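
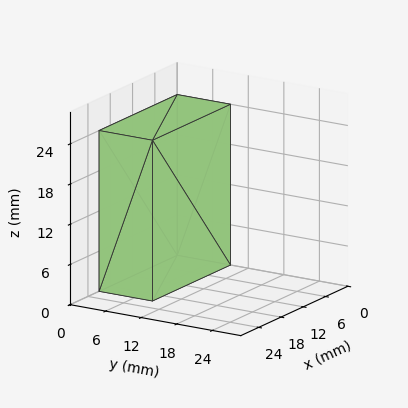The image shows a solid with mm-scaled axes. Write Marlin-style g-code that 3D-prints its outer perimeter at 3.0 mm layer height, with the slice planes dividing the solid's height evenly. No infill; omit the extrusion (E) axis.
Reading the render: the shape is a rectangular box, roughly 21 × 9 mm footprint and 24 mm tall (dimensions read to the nearest mm from the axis ticks). For the g-code, the solid's height is divided into equal slices at the stated Δz and each level perimeter traced with G1 moves after a G0 lift.

; perimeter-only toolpath
G21 ; units = mm
G90 ; absolute positioning
G28 ; home
; layer 1
G0 Z3.0
G0 X0.0 Y0.0
G1 X21.0 Y0.0
G1 X21.0 Y9.0
G1 X0.0 Y9.0
G1 X0.0 Y0.0
; layer 2
G0 Z6.0
G0 X0.0 Y0.0
G1 X21.0 Y0.0
G1 X21.0 Y9.0
G1 X0.0 Y9.0
G1 X0.0 Y0.0
; layer 3
G0 Z9.0
G0 X0.0 Y0.0
G1 X21.0 Y0.0
G1 X21.0 Y9.0
G1 X0.0 Y9.0
G1 X0.0 Y0.0
; layer 4
G0 Z12.0
G0 X0.0 Y0.0
G1 X21.0 Y0.0
G1 X21.0 Y9.0
G1 X0.0 Y9.0
G1 X0.0 Y0.0
; layer 5
G0 Z15.0
G0 X0.0 Y0.0
G1 X21.0 Y0.0
G1 X21.0 Y9.0
G1 X0.0 Y9.0
G1 X0.0 Y0.0
; layer 6
G0 Z18.0
G0 X0.0 Y0.0
G1 X21.0 Y0.0
G1 X21.0 Y9.0
G1 X0.0 Y9.0
G1 X0.0 Y0.0
; layer 7
G0 Z21.0
G0 X0.0 Y0.0
G1 X21.0 Y0.0
G1 X21.0 Y9.0
G1 X0.0 Y9.0
G1 X0.0 Y0.0
; layer 8
G0 Z24.0
G0 X0.0 Y0.0
G1 X21.0 Y0.0
G1 X21.0 Y9.0
G1 X0.0 Y9.0
G1 X0.0 Y0.0
M2 ; end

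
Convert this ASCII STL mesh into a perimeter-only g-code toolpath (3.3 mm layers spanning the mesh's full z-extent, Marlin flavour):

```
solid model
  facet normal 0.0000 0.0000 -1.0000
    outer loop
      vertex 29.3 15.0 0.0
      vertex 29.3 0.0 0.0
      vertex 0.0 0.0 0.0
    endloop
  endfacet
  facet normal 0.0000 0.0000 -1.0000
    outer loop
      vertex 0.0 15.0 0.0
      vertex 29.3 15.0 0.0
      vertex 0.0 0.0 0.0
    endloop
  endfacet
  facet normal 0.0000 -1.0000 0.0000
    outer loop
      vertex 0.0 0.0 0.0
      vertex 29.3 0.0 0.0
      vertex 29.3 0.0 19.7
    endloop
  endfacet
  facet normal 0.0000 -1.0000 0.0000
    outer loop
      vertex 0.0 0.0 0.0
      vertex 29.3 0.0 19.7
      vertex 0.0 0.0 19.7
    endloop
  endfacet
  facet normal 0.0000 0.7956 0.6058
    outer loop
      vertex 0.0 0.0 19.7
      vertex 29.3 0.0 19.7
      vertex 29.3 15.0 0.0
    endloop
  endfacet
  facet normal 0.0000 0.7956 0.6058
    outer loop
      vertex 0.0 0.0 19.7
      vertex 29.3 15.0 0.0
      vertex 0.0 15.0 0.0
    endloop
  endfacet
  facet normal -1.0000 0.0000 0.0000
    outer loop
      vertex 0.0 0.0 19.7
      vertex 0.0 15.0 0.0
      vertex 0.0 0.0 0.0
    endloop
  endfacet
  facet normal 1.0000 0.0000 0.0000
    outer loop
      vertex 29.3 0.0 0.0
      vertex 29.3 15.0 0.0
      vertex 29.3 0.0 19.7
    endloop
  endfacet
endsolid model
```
; perimeter-only toolpath
G21 ; units = mm
G90 ; absolute positioning
G28 ; home
; layer 1
G0 Z3.3
G0 X0.0 Y0.0
G1 X29.3 Y0.0
G1 X29.3 Y12.5
G1 X0.0 Y12.5
G1 X0.0 Y0.0
; layer 2
G0 Z6.6
G0 X0.0 Y0.0
G1 X29.3 Y0.0
G1 X29.3 Y10.0
G1 X0.0 Y10.0
G1 X0.0 Y0.0
; layer 3
G0 Z9.8
G0 X0.0 Y0.0
G1 X29.3 Y0.0
G1 X29.3 Y7.5
G1 X0.0 Y7.5
G1 X0.0 Y0.0
; layer 4
G0 Z13.1
G0 X0.0 Y0.0
G1 X29.3 Y0.0
G1 X29.3 Y5.0
G1 X0.0 Y5.0
G1 X0.0 Y0.0
; layer 5
G0 Z16.4
G0 X0.0 Y0.0
G1 X29.3 Y0.0
G1 X29.3 Y2.5
G1 X0.0 Y2.5
G1 X0.0 Y0.0
M2 ; end

The solid is a wedge (ramp): 29.3 × 15 mm base, rising to 19.7 mm along the y=0 edge and sloping linearly to z=0 at y=15. Slicing at Δz = 3.3 mm — 6 equal slices spanning the solid's height, so layer i sits at z = i·h/6 — gives 5 non-empty perimeters. Each is a 4-segment closed polygon; G0 lifts to the layer z and rapids to the start vertex, then G1 traces the edges. The cross-section shrinks linearly with z (the slice at the apex is degenerate and omitted).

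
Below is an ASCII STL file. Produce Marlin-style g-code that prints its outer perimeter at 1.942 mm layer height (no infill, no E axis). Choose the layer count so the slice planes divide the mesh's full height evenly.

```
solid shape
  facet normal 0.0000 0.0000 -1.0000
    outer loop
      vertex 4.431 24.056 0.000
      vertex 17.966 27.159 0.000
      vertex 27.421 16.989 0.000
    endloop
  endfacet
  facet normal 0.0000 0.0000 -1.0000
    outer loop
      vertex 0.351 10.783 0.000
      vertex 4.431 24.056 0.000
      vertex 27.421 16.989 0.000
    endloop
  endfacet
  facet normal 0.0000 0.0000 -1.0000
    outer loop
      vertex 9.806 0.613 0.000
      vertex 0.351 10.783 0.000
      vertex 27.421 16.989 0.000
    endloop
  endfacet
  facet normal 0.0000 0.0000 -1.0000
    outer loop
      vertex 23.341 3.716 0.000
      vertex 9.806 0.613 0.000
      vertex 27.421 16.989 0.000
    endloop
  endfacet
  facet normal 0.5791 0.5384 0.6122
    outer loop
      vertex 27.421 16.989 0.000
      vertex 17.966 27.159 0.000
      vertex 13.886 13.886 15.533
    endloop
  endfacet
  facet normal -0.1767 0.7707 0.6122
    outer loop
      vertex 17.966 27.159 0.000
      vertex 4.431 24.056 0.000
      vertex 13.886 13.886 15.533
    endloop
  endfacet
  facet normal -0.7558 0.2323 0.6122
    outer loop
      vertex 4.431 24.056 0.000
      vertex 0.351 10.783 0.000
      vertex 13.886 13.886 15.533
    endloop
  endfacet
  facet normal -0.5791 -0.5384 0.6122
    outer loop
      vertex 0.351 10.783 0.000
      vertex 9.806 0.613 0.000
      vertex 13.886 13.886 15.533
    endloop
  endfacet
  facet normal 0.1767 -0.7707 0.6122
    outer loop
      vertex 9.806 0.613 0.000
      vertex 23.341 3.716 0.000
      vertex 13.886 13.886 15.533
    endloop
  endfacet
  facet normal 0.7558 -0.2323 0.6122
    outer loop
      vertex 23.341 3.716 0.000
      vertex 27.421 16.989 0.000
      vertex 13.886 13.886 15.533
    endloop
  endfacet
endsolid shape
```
; perimeter-only toolpath
G21 ; units = mm
G90 ; absolute positioning
G28 ; home
; layer 1
G0 Z1.942
G0 X25.729 Y16.601
G1 X17.456 Y25.500
G1 X5.613 Y22.785
G1 X2.043 Y11.171
G1 X10.316 Y2.272
G1 X22.159 Y4.987
G1 X25.729 Y16.601
; layer 2
G0 Z3.883
G0 X24.037 Y16.213
G1 X16.946 Y23.841
G1 X6.795 Y21.514
G1 X3.735 Y11.559
G1 X10.826 Y3.931
G1 X20.977 Y6.258
G1 X24.037 Y16.213
; layer 3
G0 Z5.825
G0 X22.345 Y15.825
G1 X16.436 Y22.182
G1 X7.977 Y20.242
G1 X5.427 Y11.947
G1 X11.336 Y5.590
G1 X19.795 Y7.530
G1 X22.345 Y15.825
; layer 4
G0 Z7.766
G0 X20.654 Y15.438
G1 X15.926 Y20.523
G1 X9.159 Y18.971
G1 X7.118 Y12.334
G1 X11.846 Y7.249
G1 X18.614 Y8.801
G1 X20.654 Y15.438
; layer 5
G0 Z9.708
G0 X18.962 Y15.050
G1 X15.416 Y18.863
G1 X10.340 Y17.700
G1 X8.810 Y12.722
G1 X12.356 Y8.909
G1 X17.432 Y10.072
G1 X18.962 Y15.050
; layer 6
G0 Z11.650
G0 X17.270 Y14.662
G1 X14.906 Y17.204
G1 X11.522 Y16.428
G1 X10.502 Y13.110
G1 X12.866 Y10.568
G1 X16.250 Y11.344
G1 X17.270 Y14.662
; layer 7
G0 Z13.591
G0 X15.578 Y14.274
G1 X14.396 Y15.545
G1 X12.704 Y15.157
G1 X12.194 Y13.498
G1 X13.376 Y12.227
G1 X15.068 Y12.615
G1 X15.578 Y14.274
M2 ; end

The solid is a regular 6-sided pyramid, base circumscribed radius ≈ 13.9 mm, apex at z ≈ 15.5 mm. Slicing at Δz = 1.942 mm — 8 equal slices spanning the solid's height, so layer i sits at z = i·h/8 — gives 7 non-empty perimeters. Each is a 6-segment closed polygon; G0 lifts to the layer z and rapids to the start vertex, then G1 traces the edges. The cross-section shrinks linearly with z (the slice at the apex is degenerate and omitted).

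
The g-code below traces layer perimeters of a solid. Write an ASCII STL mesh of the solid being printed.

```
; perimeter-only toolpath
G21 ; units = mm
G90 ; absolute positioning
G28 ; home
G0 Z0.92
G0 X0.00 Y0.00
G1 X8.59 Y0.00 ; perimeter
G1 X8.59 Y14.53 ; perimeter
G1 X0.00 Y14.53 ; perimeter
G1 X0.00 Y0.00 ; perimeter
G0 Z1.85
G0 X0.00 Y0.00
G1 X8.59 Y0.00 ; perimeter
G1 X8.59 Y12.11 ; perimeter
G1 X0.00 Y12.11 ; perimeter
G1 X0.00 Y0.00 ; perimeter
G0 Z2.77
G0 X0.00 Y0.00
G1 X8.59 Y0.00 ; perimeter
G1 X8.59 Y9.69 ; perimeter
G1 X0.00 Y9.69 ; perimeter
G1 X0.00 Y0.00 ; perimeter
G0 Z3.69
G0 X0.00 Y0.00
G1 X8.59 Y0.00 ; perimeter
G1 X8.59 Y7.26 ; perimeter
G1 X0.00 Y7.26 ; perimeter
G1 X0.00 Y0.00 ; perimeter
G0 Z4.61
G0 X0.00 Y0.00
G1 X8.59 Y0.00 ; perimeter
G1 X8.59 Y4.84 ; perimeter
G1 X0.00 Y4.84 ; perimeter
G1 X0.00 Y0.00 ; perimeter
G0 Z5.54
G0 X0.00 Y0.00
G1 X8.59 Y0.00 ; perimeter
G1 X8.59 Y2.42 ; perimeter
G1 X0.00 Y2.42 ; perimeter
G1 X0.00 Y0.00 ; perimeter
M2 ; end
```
solid part
  facet normal 0.0000 0.0000 -1.0000
    outer loop
      vertex 8.59 16.95 0.00
      vertex 8.59 0.00 0.00
      vertex 0.00 0.00 0.00
    endloop
  endfacet
  facet normal 0.0000 0.0000 -1.0000
    outer loop
      vertex 0.00 16.95 0.00
      vertex 8.59 16.95 0.00
      vertex 0.00 0.00 0.00
    endloop
  endfacet
  facet normal 0.0000 -1.0000 0.0000
    outer loop
      vertex 0.00 0.00 0.00
      vertex 8.59 0.00 0.00
      vertex 8.59 0.00 6.46
    endloop
  endfacet
  facet normal 0.0000 -1.0000 0.0000
    outer loop
      vertex 0.00 0.00 0.00
      vertex 8.59 0.00 6.46
      vertex 0.00 0.00 6.46
    endloop
  endfacet
  facet normal 0.0000 0.3561 0.9344
    outer loop
      vertex 0.00 0.00 6.46
      vertex 8.59 0.00 6.46
      vertex 8.59 16.95 0.00
    endloop
  endfacet
  facet normal 0.0000 0.3561 0.9344
    outer loop
      vertex 0.00 0.00 6.46
      vertex 8.59 16.95 0.00
      vertex 0.00 16.95 0.00
    endloop
  endfacet
  facet normal -1.0000 0.0000 0.0000
    outer loop
      vertex 0.00 0.00 6.46
      vertex 0.00 16.95 0.00
      vertex 0.00 0.00 0.00
    endloop
  endfacet
  facet normal 1.0000 0.0000 0.0000
    outer loop
      vertex 8.59 0.00 0.00
      vertex 8.59 16.95 0.00
      vertex 8.59 0.00 6.46
    endloop
  endfacet
endsolid part

The G0 Z moves step by Δz≈0.92 mm. The G1 loops shrink linearly with z, so the solid tapers from its base footprint up to z≈6.46. Closing with a flat bottom cap and the tapered top and triangulating gives 8 facets — a wedge (ramp): 8.59 × 16.9 mm base, rising to 6.46 mm along the y=0 edge and sloping linearly to z=0 at y=16.9.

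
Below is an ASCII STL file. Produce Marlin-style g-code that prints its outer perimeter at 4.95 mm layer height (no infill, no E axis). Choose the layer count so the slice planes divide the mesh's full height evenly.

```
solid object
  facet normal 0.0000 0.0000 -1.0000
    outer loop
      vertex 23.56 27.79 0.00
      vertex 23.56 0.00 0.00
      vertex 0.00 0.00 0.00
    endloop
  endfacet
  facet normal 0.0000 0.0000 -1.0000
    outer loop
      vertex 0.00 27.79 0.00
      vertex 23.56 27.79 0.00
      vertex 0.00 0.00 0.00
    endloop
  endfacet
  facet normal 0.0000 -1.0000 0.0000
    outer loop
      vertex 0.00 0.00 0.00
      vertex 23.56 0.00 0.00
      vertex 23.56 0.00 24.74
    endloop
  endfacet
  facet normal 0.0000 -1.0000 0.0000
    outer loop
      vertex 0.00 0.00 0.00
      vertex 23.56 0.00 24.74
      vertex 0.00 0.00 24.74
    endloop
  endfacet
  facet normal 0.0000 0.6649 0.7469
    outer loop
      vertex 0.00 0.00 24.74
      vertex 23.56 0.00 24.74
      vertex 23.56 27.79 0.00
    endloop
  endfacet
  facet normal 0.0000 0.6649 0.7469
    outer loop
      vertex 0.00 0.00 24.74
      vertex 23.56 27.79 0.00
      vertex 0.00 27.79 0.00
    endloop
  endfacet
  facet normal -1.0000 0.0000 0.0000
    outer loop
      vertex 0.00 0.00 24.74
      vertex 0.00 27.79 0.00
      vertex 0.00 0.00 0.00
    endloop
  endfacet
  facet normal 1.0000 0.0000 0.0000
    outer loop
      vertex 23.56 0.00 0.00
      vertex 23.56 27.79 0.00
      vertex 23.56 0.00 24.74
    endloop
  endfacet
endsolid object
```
; perimeter-only toolpath
G21 ; units = mm
G90 ; absolute positioning
G28 ; home
; layer 1
G0 Z4.95
G0 X0.00 Y0.00
G1 X23.56 Y0.00
G1 X23.56 Y22.23
G1 X0.00 Y22.23
G1 X0.00 Y0.00
; layer 2
G0 Z9.90
G0 X0.00 Y0.00
G1 X23.56 Y0.00
G1 X23.56 Y16.67
G1 X0.00 Y16.67
G1 X0.00 Y0.00
; layer 3
G0 Z14.84
G0 X0.00 Y0.00
G1 X23.56 Y0.00
G1 X23.56 Y11.12
G1 X0.00 Y11.12
G1 X0.00 Y0.00
; layer 4
G0 Z19.79
G0 X0.00 Y0.00
G1 X23.56 Y0.00
G1 X23.56 Y5.56
G1 X0.00 Y5.56
G1 X0.00 Y0.00
M2 ; end

The solid is a wedge (ramp): 23.6 × 27.8 mm base, rising to 24.7 mm along the y=0 edge and sloping linearly to z=0 at y=27.8. Slicing at Δz = 4.95 mm — 5 equal slices spanning the solid's height, so layer i sits at z = i·h/5 — gives 4 non-empty perimeters. Each is a 4-segment closed polygon; G0 lifts to the layer z and rapids to the start vertex, then G1 traces the edges. The cross-section shrinks linearly with z (the slice at the apex is degenerate and omitted).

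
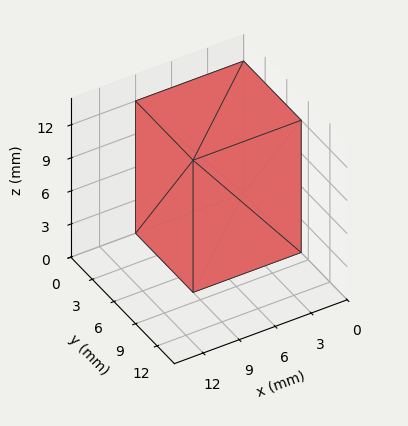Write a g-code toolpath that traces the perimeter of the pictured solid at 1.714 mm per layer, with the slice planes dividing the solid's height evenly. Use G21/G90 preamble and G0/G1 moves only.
Reading the render: the shape is a rectangular box, roughly 9 × 8 mm footprint and 12 mm tall (dimensions read to the nearest mm from the axis ticks). For the g-code, the solid's height is divided into equal slices at the stated Δz and each level perimeter traced with G1 moves after a G0 lift.

; perimeter-only toolpath
G21 ; units = mm
G90 ; absolute positioning
G28 ; home
; layer 1
G0 Z1.714
G0 X0.000 Y0.000
G1 X9.000 Y0.000
G1 X9.000 Y8.000
G1 X0.000 Y8.000
G1 X0.000 Y0.000
; layer 2
G0 Z3.429
G0 X0.000 Y0.000
G1 X9.000 Y0.000
G1 X9.000 Y8.000
G1 X0.000 Y8.000
G1 X0.000 Y0.000
; layer 3
G0 Z5.143
G0 X0.000 Y0.000
G1 X9.000 Y0.000
G1 X9.000 Y8.000
G1 X0.000 Y8.000
G1 X0.000 Y0.000
; layer 4
G0 Z6.857
G0 X0.000 Y0.000
G1 X9.000 Y0.000
G1 X9.000 Y8.000
G1 X0.000 Y8.000
G1 X0.000 Y0.000
; layer 5
G0 Z8.571
G0 X0.000 Y0.000
G1 X9.000 Y0.000
G1 X9.000 Y8.000
G1 X0.000 Y8.000
G1 X0.000 Y0.000
; layer 6
G0 Z10.286
G0 X0.000 Y0.000
G1 X9.000 Y0.000
G1 X9.000 Y8.000
G1 X0.000 Y8.000
G1 X0.000 Y0.000
; layer 7
G0 Z12.000
G0 X0.000 Y0.000
G1 X9.000 Y0.000
G1 X9.000 Y8.000
G1 X0.000 Y8.000
G1 X0.000 Y0.000
M2 ; end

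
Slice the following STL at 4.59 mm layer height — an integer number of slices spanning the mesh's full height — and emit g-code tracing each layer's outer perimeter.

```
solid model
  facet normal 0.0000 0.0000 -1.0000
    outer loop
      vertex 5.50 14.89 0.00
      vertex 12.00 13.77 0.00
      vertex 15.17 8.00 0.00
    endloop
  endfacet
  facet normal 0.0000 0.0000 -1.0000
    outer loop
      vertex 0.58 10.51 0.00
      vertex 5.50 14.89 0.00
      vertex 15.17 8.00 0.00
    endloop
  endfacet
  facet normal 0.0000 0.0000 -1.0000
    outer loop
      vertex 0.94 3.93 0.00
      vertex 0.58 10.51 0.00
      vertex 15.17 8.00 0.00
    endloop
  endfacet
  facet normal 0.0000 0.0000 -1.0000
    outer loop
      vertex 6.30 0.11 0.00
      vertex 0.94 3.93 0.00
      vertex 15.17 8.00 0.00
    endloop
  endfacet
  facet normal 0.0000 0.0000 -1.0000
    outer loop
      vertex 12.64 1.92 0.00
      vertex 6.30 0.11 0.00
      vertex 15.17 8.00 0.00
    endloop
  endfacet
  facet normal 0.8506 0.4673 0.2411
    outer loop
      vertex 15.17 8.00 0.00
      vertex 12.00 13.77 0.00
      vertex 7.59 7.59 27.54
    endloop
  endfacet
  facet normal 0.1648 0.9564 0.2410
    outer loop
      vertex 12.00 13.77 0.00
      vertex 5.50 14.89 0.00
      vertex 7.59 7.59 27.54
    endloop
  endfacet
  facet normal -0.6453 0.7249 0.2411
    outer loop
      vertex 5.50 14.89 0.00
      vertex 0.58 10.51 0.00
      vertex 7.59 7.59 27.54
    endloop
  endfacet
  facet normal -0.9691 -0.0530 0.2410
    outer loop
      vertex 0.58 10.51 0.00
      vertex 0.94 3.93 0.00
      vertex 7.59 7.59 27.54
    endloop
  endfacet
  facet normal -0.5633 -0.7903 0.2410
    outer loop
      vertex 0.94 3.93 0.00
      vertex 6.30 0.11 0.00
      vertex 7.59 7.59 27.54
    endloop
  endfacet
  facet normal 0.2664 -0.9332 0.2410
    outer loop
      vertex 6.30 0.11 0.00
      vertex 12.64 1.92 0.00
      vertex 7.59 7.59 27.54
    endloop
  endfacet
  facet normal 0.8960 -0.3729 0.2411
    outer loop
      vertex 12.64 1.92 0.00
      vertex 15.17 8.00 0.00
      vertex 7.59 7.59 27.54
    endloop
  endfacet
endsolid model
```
; perimeter-only toolpath
G21 ; units = mm
G90 ; absolute positioning
G28 ; home
; layer 1
G0 Z4.59
G0 X13.91 Y7.93
G1 X11.27 Y12.74
G1 X5.85 Y13.67
G1 X1.75 Y10.02
G1 X2.05 Y4.54
G1 X6.51 Y1.36
G1 X11.80 Y2.86
G1 X13.91 Y7.93
; layer 2
G0 Z9.18
G0 X12.64 Y7.86
G1 X10.53 Y11.71
G1 X6.20 Y12.46
G1 X2.92 Y9.54
G1 X3.16 Y5.15
G1 X6.73 Y2.60
G1 X10.96 Y3.81
G1 X12.64 Y7.86
; layer 3
G0 Z13.77
G0 X11.38 Y7.79
G1 X9.79 Y10.68
G1 X6.54 Y11.24
G1 X4.08 Y9.05
G1 X4.26 Y5.76
G1 X6.95 Y3.85
G1 X10.12 Y4.75
G1 X11.38 Y7.79
; layer 4
G0 Z18.36
G0 X10.12 Y7.73
G1 X9.06 Y9.65
G1 X6.89 Y10.02
G1 X5.25 Y8.56
G1 X5.37 Y6.37
G1 X7.16 Y5.10
G1 X9.27 Y5.70
G1 X10.12 Y7.73
; layer 5
G0 Z22.95
G0 X8.85 Y7.66
G1 X8.32 Y8.62
G1 X7.24 Y8.81
G1 X6.42 Y8.08
G1 X6.48 Y6.98
G1 X7.38 Y6.34
G1 X8.43 Y6.65
G1 X8.85 Y7.66
M2 ; end

The solid is a regular 7-sided pyramid, base circumscribed radius ≈ 7.59 mm, apex at z ≈ 27.5 mm. Slicing at Δz = 4.59 mm — 6 equal slices spanning the solid's height, so layer i sits at z = i·h/6 — gives 5 non-empty perimeters. Each is a 7-segment closed polygon; G0 lifts to the layer z and rapids to the start vertex, then G1 traces the edges. The cross-section shrinks linearly with z (the slice at the apex is degenerate and omitted).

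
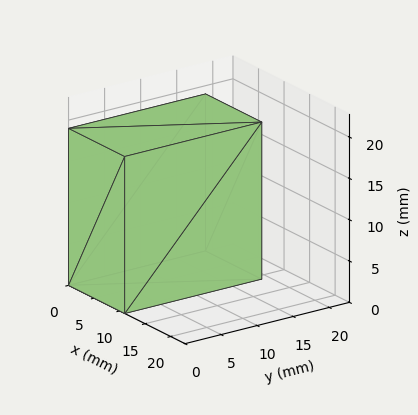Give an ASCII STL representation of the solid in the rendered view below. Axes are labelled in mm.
Reading the render: the shape is a rectangular box, roughly 11 × 19 mm footprint and 19 mm tall (dimensions read to the nearest mm from the axis ticks). For the STL, each face is triangulated and given an outward normal.

solid part
  facet normal 0.0000 0.0000 -1.0000
    outer loop
      vertex 11.000 19.000 0.000
      vertex 11.000 0.000 0.000
      vertex 0.000 0.000 0.000
    endloop
  endfacet
  facet normal 0.0000 0.0000 -1.0000
    outer loop
      vertex 0.000 19.000 0.000
      vertex 11.000 19.000 0.000
      vertex 0.000 0.000 0.000
    endloop
  endfacet
  facet normal 0.0000 0.0000 1.0000
    outer loop
      vertex 0.000 0.000 19.000
      vertex 11.000 0.000 19.000
      vertex 11.000 19.000 19.000
    endloop
  endfacet
  facet normal 0.0000 0.0000 1.0000
    outer loop
      vertex 0.000 0.000 19.000
      vertex 11.000 19.000 19.000
      vertex 0.000 19.000 19.000
    endloop
  endfacet
  facet normal 0.0000 -1.0000 0.0000
    outer loop
      vertex 0.000 0.000 0.000
      vertex 11.000 0.000 0.000
      vertex 11.000 0.000 19.000
    endloop
  endfacet
  facet normal 0.0000 -1.0000 0.0000
    outer loop
      vertex 0.000 0.000 0.000
      vertex 11.000 0.000 19.000
      vertex 0.000 0.000 19.000
    endloop
  endfacet
  facet normal 0.0000 1.0000 0.0000
    outer loop
      vertex 11.000 19.000 19.000
      vertex 11.000 19.000 0.000
      vertex 0.000 19.000 0.000
    endloop
  endfacet
  facet normal 0.0000 1.0000 0.0000
    outer loop
      vertex 0.000 19.000 19.000
      vertex 11.000 19.000 19.000
      vertex 0.000 19.000 0.000
    endloop
  endfacet
  facet normal -1.0000 0.0000 0.0000
    outer loop
      vertex 0.000 19.000 19.000
      vertex 0.000 19.000 0.000
      vertex 0.000 0.000 0.000
    endloop
  endfacet
  facet normal -1.0000 0.0000 0.0000
    outer loop
      vertex 0.000 0.000 19.000
      vertex 0.000 19.000 19.000
      vertex 0.000 0.000 0.000
    endloop
  endfacet
  facet normal 1.0000 0.0000 0.0000
    outer loop
      vertex 11.000 0.000 0.000
      vertex 11.000 19.000 0.000
      vertex 11.000 19.000 19.000
    endloop
  endfacet
  facet normal 1.0000 0.0000 0.0000
    outer loop
      vertex 11.000 0.000 0.000
      vertex 11.000 19.000 19.000
      vertex 11.000 0.000 19.000
    endloop
  endfacet
endsolid part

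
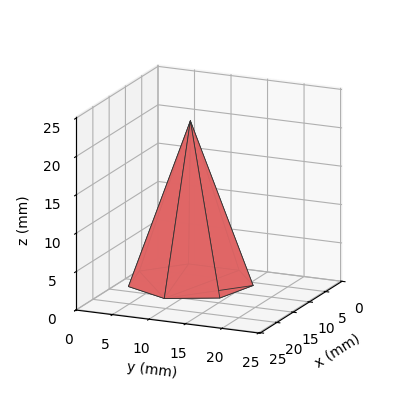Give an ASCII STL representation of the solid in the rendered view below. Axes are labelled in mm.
Reading the render: the shape is a regular 7-sided pyramid, base circumscribed radius ≈ 8 mm, apex at z ≈ 21 mm (dimensions read to the nearest mm from the axis ticks). For the STL, each face is triangulated and given an outward normal.

solid part
  facet normal 0.0000 0.0000 -1.0000
    outer loop
      vertex 6.220 15.799 0.000
      vertex 12.988 14.255 0.000
      vertex 16.000 8.000 0.000
    endloop
  endfacet
  facet normal 0.0000 0.0000 -1.0000
    outer loop
      vertex 0.792 11.471 0.000
      vertex 6.220 15.799 0.000
      vertex 16.000 8.000 0.000
    endloop
  endfacet
  facet normal 0.0000 0.0000 -1.0000
    outer loop
      vertex 0.792 4.529 0.000
      vertex 0.792 11.471 0.000
      vertex 16.000 8.000 0.000
    endloop
  endfacet
  facet normal 0.0000 0.0000 -1.0000
    outer loop
      vertex 6.220 0.201 0.000
      vertex 0.792 4.529 0.000
      vertex 16.000 8.000 0.000
    endloop
  endfacet
  facet normal 0.0000 0.0000 -1.0000
    outer loop
      vertex 12.988 1.745 0.000
      vertex 6.220 0.201 0.000
      vertex 16.000 8.000 0.000
    endloop
  endfacet
  facet normal 0.8522 0.4104 0.3246
    outer loop
      vertex 16.000 8.000 0.000
      vertex 12.988 14.255 0.000
      vertex 8.000 8.000 21.000
    endloop
  endfacet
  facet normal 0.2104 0.9221 0.3246
    outer loop
      vertex 12.988 14.255 0.000
      vertex 6.220 15.799 0.000
      vertex 8.000 8.000 21.000
    endloop
  endfacet
  facet normal -0.5897 0.7395 0.3246
    outer loop
      vertex 6.220 15.799 0.000
      vertex 0.792 11.471 0.000
      vertex 8.000 8.000 21.000
    endloop
  endfacet
  facet normal -0.9458 0.0000 0.3246
    outer loop
      vertex 0.792 11.471 0.000
      vertex 0.792 4.529 0.000
      vertex 8.000 8.000 21.000
    endloop
  endfacet
  facet normal -0.5897 -0.7395 0.3246
    outer loop
      vertex 0.792 4.529 0.000
      vertex 6.220 0.201 0.000
      vertex 8.000 8.000 21.000
    endloop
  endfacet
  facet normal 0.2104 -0.9221 0.3246
    outer loop
      vertex 6.220 0.201 0.000
      vertex 12.988 1.745 0.000
      vertex 8.000 8.000 21.000
    endloop
  endfacet
  facet normal 0.8522 -0.4104 0.3246
    outer loop
      vertex 12.988 1.745 0.000
      vertex 16.000 8.000 0.000
      vertex 8.000 8.000 21.000
    endloop
  endfacet
endsolid part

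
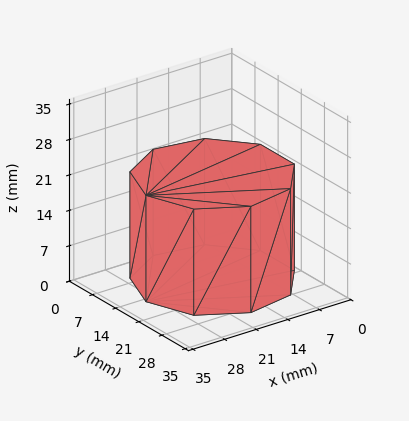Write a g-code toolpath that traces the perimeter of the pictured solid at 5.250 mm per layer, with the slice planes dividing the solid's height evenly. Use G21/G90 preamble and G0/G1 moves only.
Reading the render: the shape is a regular 9-sided prism (a cylinder approximated with 9 flat sides), circumscribed radius ≈ 15 mm, height ≈ 21 mm (dimensions read to the nearest mm from the axis ticks). For the g-code, the solid's height is divided into equal slices at the stated Δz and each level perimeter traced with G1 moves after a G0 lift.

; perimeter-only toolpath
G21 ; units = mm
G90 ; absolute positioning
G28 ; home
; layer 1
G0 Z5.250
G0 X30.000 Y15.000
G1 X26.491 Y24.642
G1 X17.605 Y29.772
G1 X7.500 Y27.990
G1 X0.905 Y20.130
G1 X0.905 Y9.870
G1 X7.500 Y2.010
G1 X17.605 Y0.228
G1 X26.491 Y5.358
G1 X30.000 Y15.000
; layer 2
G0 Z10.500
G0 X30.000 Y15.000
G1 X26.491 Y24.642
G1 X17.605 Y29.772
G1 X7.500 Y27.990
G1 X0.905 Y20.130
G1 X0.905 Y9.870
G1 X7.500 Y2.010
G1 X17.605 Y0.228
G1 X26.491 Y5.358
G1 X30.000 Y15.000
; layer 3
G0 Z15.750
G0 X30.000 Y15.000
G1 X26.491 Y24.642
G1 X17.605 Y29.772
G1 X7.500 Y27.990
G1 X0.905 Y20.130
G1 X0.905 Y9.870
G1 X7.500 Y2.010
G1 X17.605 Y0.228
G1 X26.491 Y5.358
G1 X30.000 Y15.000
; layer 4
G0 Z21.000
G0 X30.000 Y15.000
G1 X26.491 Y24.642
G1 X17.605 Y29.772
G1 X7.500 Y27.990
G1 X0.905 Y20.130
G1 X0.905 Y9.870
G1 X7.500 Y2.010
G1 X17.605 Y0.228
G1 X26.491 Y5.358
G1 X30.000 Y15.000
M2 ; end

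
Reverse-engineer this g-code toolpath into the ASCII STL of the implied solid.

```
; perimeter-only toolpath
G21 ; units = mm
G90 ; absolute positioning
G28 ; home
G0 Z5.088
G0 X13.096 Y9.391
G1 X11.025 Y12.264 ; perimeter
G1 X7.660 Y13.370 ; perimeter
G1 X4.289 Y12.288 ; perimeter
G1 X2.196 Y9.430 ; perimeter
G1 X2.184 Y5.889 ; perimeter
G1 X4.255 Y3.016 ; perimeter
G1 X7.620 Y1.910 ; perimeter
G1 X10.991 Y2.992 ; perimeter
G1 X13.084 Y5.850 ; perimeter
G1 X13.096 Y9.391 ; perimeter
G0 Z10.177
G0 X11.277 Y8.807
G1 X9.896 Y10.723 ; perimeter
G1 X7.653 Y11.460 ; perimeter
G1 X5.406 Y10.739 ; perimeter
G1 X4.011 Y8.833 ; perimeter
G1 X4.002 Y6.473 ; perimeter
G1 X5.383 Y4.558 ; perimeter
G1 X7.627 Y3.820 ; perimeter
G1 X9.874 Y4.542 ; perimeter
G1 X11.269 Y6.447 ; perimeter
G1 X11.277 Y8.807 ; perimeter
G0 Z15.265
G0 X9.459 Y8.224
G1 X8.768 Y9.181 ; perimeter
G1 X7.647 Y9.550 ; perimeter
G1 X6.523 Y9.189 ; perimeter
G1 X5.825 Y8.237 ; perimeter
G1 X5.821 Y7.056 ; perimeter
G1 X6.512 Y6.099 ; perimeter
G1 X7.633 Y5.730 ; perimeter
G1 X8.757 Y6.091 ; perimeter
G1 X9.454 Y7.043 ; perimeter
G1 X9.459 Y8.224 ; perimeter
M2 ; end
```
solid part
  facet normal 0.0000 0.0000 -1.0000
    outer loop
      vertex 7.667 15.280 0.000
      vertex 12.153 13.805 0.000
      vertex 14.915 9.975 0.000
    endloop
  endfacet
  facet normal 0.0000 0.0000 -1.0000
    outer loop
      vertex 3.172 13.837 0.000
      vertex 7.667 15.280 0.000
      vertex 14.915 9.975 0.000
    endloop
  endfacet
  facet normal 0.0000 0.0000 -1.0000
    outer loop
      vertex 0.382 10.027 0.000
      vertex 3.172 13.837 0.000
      vertex 14.915 9.975 0.000
    endloop
  endfacet
  facet normal 0.0000 0.0000 -1.0000
    outer loop
      vertex 0.365 5.305 0.000
      vertex 0.382 10.027 0.000
      vertex 14.915 9.975 0.000
    endloop
  endfacet
  facet normal 0.0000 0.0000 -1.0000
    outer loop
      vertex 3.127 1.475 0.000
      vertex 0.365 5.305 0.000
      vertex 14.915 9.975 0.000
    endloop
  endfacet
  facet normal 0.0000 0.0000 -1.0000
    outer loop
      vertex 7.613 0.000 0.000
      vertex 3.127 1.475 0.000
      vertex 14.915 9.975 0.000
    endloop
  endfacet
  facet normal 0.0000 0.0000 -1.0000
    outer loop
      vertex 12.108 1.443 0.000
      vertex 7.613 0.000 0.000
      vertex 14.915 9.975 0.000
    endloop
  endfacet
  facet normal 0.0000 0.0000 -1.0000
    outer loop
      vertex 14.898 5.253 0.000
      vertex 12.108 1.443 0.000
      vertex 14.915 9.975 0.000
    endloop
  endfacet
  facet normal 0.7639 0.5509 0.3362
    outer loop
      vertex 14.915 9.975 0.000
      vertex 12.153 13.805 0.000
      vertex 7.640 7.640 20.353
    endloop
  endfacet
  facet normal 0.2942 0.8947 0.3362
    outer loop
      vertex 12.153 13.805 0.000
      vertex 7.667 15.280 0.000
      vertex 7.640 7.640 20.353
    endloop
  endfacet
  facet normal -0.2879 0.8967 0.3362
    outer loop
      vertex 7.667 15.280 0.000
      vertex 3.172 13.837 0.000
      vertex 7.640 7.640 20.353
    endloop
  endfacet
  facet normal -0.7598 0.5564 0.3362
    outer loop
      vertex 3.172 13.837 0.000
      vertex 0.382 10.027 0.000
      vertex 7.640 7.640 20.353
    endloop
  endfacet
  facet normal -0.9418 0.0034 0.3362
    outer loop
      vertex 0.382 10.027 0.000
      vertex 0.365 5.305 0.000
      vertex 7.640 7.640 20.353
    endloop
  endfacet
  facet normal -0.7639 -0.5509 0.3362
    outer loop
      vertex 0.365 5.305 0.000
      vertex 3.127 1.475 0.000
      vertex 7.640 7.640 20.353
    endloop
  endfacet
  facet normal -0.2942 -0.8947 0.3362
    outer loop
      vertex 3.127 1.475 0.000
      vertex 7.613 0.000 0.000
      vertex 7.640 7.640 20.353
    endloop
  endfacet
  facet normal 0.2879 -0.8967 0.3362
    outer loop
      vertex 7.613 0.000 0.000
      vertex 12.108 1.443 0.000
      vertex 7.640 7.640 20.353
    endloop
  endfacet
  facet normal 0.7598 -0.5564 0.3362
    outer loop
      vertex 12.108 1.443 0.000
      vertex 14.898 5.253 0.000
      vertex 7.640 7.640 20.353
    endloop
  endfacet
  facet normal 0.9418 -0.0034 0.3362
    outer loop
      vertex 14.898 5.253 0.000
      vertex 14.915 9.975 0.000
      vertex 7.640 7.640 20.353
    endloop
  endfacet
endsolid part

The G0 Z moves step by Δz≈5.088 mm. The G1 loops shrink linearly with z, so the solid tapers from its base footprint up to z≈20.4. Closing with a flat bottom cap and the tapered top and triangulating gives 18 facets — a regular 10-sided pyramid, base circumscribed radius ≈ 7.64 mm, apex at z ≈ 20.4 mm.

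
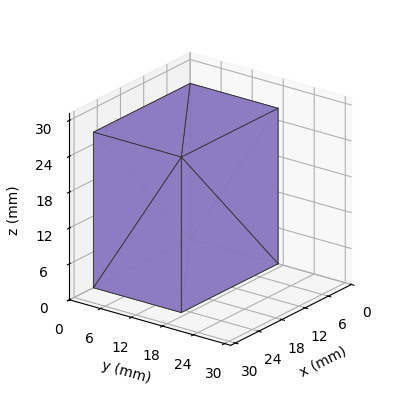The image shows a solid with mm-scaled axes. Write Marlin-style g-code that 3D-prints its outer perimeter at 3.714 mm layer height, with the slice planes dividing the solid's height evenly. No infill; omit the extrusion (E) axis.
Reading the render: the shape is a rectangular box, roughly 25 × 17 mm footprint and 26 mm tall (dimensions read to the nearest mm from the axis ticks). For the g-code, the solid's height is divided into equal slices at the stated Δz and each level perimeter traced with G1 moves after a G0 lift.

; perimeter-only toolpath
G21 ; units = mm
G90 ; absolute positioning
G28 ; home
; layer 1
G0 Z3.714
G0 X0.000 Y0.000
G1 X25.000 Y0.000
G1 X25.000 Y17.000
G1 X0.000 Y17.000
G1 X0.000 Y0.000
; layer 2
G0 Z7.429
G0 X0.000 Y0.000
G1 X25.000 Y0.000
G1 X25.000 Y17.000
G1 X0.000 Y17.000
G1 X0.000 Y0.000
; layer 3
G0 Z11.143
G0 X0.000 Y0.000
G1 X25.000 Y0.000
G1 X25.000 Y17.000
G1 X0.000 Y17.000
G1 X0.000 Y0.000
; layer 4
G0 Z14.857
G0 X0.000 Y0.000
G1 X25.000 Y0.000
G1 X25.000 Y17.000
G1 X0.000 Y17.000
G1 X0.000 Y0.000
; layer 5
G0 Z18.571
G0 X0.000 Y0.000
G1 X25.000 Y0.000
G1 X25.000 Y17.000
G1 X0.000 Y17.000
G1 X0.000 Y0.000
; layer 6
G0 Z22.286
G0 X0.000 Y0.000
G1 X25.000 Y0.000
G1 X25.000 Y17.000
G1 X0.000 Y17.000
G1 X0.000 Y0.000
; layer 7
G0 Z26.000
G0 X0.000 Y0.000
G1 X25.000 Y0.000
G1 X25.000 Y17.000
G1 X0.000 Y17.000
G1 X0.000 Y0.000
M2 ; end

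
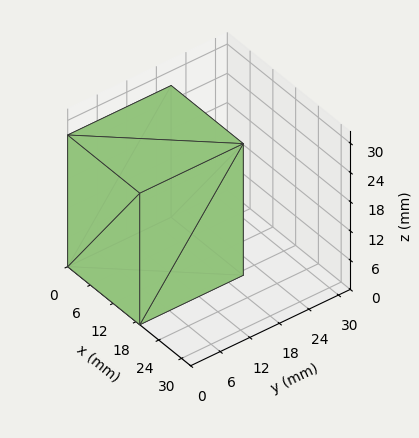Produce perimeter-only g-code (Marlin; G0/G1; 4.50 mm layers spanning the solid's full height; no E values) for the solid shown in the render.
Reading the render: the shape is a rectangular box, roughly 19 × 21 mm footprint and 27 mm tall (dimensions read to the nearest mm from the axis ticks). For the g-code, the solid's height is divided into equal slices at the stated Δz and each level perimeter traced with G1 moves after a G0 lift.

; perimeter-only toolpath
G21 ; units = mm
G90 ; absolute positioning
G28 ; home
; layer 1
G0 Z4.50
G0 X0.00 Y0.00
G1 X19.00 Y0.00
G1 X19.00 Y21.00
G1 X0.00 Y21.00
G1 X0.00 Y0.00
; layer 2
G0 Z9.00
G0 X0.00 Y0.00
G1 X19.00 Y0.00
G1 X19.00 Y21.00
G1 X0.00 Y21.00
G1 X0.00 Y0.00
; layer 3
G0 Z13.50
G0 X0.00 Y0.00
G1 X19.00 Y0.00
G1 X19.00 Y21.00
G1 X0.00 Y21.00
G1 X0.00 Y0.00
; layer 4
G0 Z18.00
G0 X0.00 Y0.00
G1 X19.00 Y0.00
G1 X19.00 Y21.00
G1 X0.00 Y21.00
G1 X0.00 Y0.00
; layer 5
G0 Z22.50
G0 X0.00 Y0.00
G1 X19.00 Y0.00
G1 X19.00 Y21.00
G1 X0.00 Y21.00
G1 X0.00 Y0.00
; layer 6
G0 Z27.00
G0 X0.00 Y0.00
G1 X19.00 Y0.00
G1 X19.00 Y21.00
G1 X0.00 Y21.00
G1 X0.00 Y0.00
M2 ; end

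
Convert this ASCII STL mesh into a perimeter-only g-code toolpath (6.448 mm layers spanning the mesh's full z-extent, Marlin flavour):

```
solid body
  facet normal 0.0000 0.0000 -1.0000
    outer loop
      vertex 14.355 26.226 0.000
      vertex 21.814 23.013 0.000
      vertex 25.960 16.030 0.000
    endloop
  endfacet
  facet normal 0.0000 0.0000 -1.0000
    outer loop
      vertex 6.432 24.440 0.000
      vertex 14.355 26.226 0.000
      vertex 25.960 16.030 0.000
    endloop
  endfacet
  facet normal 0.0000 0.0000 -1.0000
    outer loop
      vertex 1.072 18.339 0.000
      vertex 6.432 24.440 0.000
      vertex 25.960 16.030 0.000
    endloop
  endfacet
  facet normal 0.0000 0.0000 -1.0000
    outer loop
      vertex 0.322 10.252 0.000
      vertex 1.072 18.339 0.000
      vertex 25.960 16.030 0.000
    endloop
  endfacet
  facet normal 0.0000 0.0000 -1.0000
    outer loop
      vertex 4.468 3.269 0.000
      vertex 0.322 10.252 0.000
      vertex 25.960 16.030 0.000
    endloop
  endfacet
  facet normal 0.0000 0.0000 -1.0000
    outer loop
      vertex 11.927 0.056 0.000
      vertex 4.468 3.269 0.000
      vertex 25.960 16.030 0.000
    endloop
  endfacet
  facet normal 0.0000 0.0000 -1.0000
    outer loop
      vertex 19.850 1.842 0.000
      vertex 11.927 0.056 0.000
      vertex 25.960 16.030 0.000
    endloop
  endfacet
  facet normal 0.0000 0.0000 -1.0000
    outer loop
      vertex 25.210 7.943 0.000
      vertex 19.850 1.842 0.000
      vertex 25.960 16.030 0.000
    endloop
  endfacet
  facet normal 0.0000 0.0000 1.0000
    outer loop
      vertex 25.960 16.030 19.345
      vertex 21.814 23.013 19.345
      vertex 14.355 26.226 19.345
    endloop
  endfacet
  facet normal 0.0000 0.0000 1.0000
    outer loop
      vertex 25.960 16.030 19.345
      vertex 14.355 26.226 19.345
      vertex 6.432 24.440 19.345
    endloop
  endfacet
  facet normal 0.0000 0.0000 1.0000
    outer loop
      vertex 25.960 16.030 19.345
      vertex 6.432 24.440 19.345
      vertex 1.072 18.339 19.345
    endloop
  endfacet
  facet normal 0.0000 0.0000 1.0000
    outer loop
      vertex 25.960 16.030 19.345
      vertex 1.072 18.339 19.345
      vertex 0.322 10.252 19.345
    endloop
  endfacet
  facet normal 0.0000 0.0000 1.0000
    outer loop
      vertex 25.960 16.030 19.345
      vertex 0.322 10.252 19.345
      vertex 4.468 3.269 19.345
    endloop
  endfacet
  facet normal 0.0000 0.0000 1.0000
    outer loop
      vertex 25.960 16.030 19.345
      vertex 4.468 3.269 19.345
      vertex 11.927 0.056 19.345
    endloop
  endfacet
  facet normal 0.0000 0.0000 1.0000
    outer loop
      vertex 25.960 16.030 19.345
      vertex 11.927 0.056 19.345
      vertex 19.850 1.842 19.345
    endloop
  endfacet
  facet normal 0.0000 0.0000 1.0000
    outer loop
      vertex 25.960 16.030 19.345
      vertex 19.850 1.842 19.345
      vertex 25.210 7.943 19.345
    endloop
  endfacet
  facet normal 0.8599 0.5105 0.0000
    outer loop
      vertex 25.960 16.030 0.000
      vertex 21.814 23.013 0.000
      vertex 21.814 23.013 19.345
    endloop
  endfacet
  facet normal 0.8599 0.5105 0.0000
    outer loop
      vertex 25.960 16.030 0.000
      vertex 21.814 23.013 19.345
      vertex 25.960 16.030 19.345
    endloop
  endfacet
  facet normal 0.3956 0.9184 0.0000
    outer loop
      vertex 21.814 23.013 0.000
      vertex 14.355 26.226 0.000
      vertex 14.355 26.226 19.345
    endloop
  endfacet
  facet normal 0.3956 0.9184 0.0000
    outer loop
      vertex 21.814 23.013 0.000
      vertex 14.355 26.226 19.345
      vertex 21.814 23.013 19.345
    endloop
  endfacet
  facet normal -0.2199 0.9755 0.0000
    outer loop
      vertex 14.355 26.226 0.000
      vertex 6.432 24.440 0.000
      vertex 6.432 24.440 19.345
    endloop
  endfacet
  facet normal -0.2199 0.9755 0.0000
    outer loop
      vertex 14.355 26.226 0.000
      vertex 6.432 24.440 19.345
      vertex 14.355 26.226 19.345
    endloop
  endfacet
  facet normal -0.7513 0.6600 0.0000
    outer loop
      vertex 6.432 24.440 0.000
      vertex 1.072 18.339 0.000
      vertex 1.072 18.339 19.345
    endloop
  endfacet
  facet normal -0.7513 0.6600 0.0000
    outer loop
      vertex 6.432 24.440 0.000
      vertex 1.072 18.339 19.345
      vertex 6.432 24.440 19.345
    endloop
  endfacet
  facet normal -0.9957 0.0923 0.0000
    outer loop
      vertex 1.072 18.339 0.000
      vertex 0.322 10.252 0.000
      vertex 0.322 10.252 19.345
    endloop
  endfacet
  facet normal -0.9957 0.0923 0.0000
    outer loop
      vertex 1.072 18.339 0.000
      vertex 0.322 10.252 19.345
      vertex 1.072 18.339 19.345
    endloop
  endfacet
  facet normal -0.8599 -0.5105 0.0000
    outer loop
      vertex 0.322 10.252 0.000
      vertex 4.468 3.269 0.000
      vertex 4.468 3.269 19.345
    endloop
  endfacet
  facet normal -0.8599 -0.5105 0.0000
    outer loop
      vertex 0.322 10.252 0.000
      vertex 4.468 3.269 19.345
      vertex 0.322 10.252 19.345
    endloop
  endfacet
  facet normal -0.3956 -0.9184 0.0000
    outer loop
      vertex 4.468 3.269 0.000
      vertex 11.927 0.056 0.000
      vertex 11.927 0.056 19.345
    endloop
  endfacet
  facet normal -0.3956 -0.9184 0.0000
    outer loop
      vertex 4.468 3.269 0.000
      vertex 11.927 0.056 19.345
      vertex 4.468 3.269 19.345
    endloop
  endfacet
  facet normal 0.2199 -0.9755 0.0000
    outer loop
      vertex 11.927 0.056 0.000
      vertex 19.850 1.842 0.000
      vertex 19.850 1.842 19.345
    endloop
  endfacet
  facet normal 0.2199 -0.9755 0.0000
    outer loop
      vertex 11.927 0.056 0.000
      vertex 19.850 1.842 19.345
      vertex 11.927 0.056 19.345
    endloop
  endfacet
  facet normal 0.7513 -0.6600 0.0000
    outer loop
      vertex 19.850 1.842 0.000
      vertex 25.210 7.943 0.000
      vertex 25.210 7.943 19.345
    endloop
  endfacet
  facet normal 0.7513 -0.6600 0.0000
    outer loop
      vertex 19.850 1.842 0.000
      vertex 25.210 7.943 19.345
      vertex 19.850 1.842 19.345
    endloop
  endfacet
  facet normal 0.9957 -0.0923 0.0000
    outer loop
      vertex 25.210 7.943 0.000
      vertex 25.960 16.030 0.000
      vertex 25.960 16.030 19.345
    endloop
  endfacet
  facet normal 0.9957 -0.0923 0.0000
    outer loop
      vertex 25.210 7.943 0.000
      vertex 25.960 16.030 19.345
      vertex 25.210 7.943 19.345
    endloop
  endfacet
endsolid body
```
; perimeter-only toolpath
G21 ; units = mm
G90 ; absolute positioning
G28 ; home
; layer 1
G0 Z6.448
G0 X25.960 Y16.030
G1 X21.814 Y23.013
G1 X14.355 Y26.226
G1 X6.432 Y24.440
G1 X1.072 Y18.339
G1 X0.322 Y10.252
G1 X4.468 Y3.269
G1 X11.927 Y0.056
G1 X19.850 Y1.842
G1 X25.210 Y7.943
G1 X25.960 Y16.030
; layer 2
G0 Z12.897
G0 X25.960 Y16.030
G1 X21.814 Y23.013
G1 X14.355 Y26.226
G1 X6.432 Y24.440
G1 X1.072 Y18.339
G1 X0.322 Y10.252
G1 X4.468 Y3.269
G1 X11.927 Y0.056
G1 X19.850 Y1.842
G1 X25.210 Y7.943
G1 X25.960 Y16.030
; layer 3
G0 Z19.345
G0 X25.960 Y16.030
G1 X21.814 Y23.013
G1 X14.355 Y26.226
G1 X6.432 Y24.440
G1 X1.072 Y18.339
G1 X0.322 Y10.252
G1 X4.468 Y3.269
G1 X11.927 Y0.056
G1 X19.850 Y1.842
G1 X25.210 Y7.943
G1 X25.960 Y16.030
M2 ; end

The solid is a regular 10-sided prism (a cylinder approximated with 10 flat sides), circumscribed radius ≈ 13.1 mm, height ≈ 19.3 mm. Slicing at Δz = 6.448 mm — 3 equal slices spanning the solid's height, so layer i sits at z = i·h/3 — gives 3 non-empty perimeters. Each is a 10-segment closed polygon; G0 lifts to the layer z and rapids to the start vertex, then G1 traces the edges.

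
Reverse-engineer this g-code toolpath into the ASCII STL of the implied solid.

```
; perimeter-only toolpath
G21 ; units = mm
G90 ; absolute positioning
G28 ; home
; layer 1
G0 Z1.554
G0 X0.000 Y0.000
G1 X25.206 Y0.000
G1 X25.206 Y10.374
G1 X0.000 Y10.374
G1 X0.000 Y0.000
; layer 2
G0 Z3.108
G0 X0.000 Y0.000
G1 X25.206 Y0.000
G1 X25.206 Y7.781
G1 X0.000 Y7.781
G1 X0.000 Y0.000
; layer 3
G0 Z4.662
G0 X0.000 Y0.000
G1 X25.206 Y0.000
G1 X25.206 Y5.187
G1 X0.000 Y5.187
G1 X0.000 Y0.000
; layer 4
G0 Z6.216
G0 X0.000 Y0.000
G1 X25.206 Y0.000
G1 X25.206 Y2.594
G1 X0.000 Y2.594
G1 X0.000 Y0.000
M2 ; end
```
solid part
  facet normal 0.0000 0.0000 -1.0000
    outer loop
      vertex 25.206 12.968 0.000
      vertex 25.206 0.000 0.000
      vertex 0.000 0.000 0.000
    endloop
  endfacet
  facet normal 0.0000 0.0000 -1.0000
    outer loop
      vertex 0.000 12.968 0.000
      vertex 25.206 12.968 0.000
      vertex 0.000 0.000 0.000
    endloop
  endfacet
  facet normal 0.0000 -1.0000 0.0000
    outer loop
      vertex 0.000 0.000 0.000
      vertex 25.206 0.000 0.000
      vertex 25.206 0.000 7.770
    endloop
  endfacet
  facet normal 0.0000 -1.0000 0.0000
    outer loop
      vertex 0.000 0.000 0.000
      vertex 25.206 0.000 7.770
      vertex 0.000 0.000 7.770
    endloop
  endfacet
  facet normal 0.0000 0.5140 0.8578
    outer loop
      vertex 0.000 0.000 7.770
      vertex 25.206 0.000 7.770
      vertex 25.206 12.968 0.000
    endloop
  endfacet
  facet normal 0.0000 0.5140 0.8578
    outer loop
      vertex 0.000 0.000 7.770
      vertex 25.206 12.968 0.000
      vertex 0.000 12.968 0.000
    endloop
  endfacet
  facet normal -1.0000 0.0000 0.0000
    outer loop
      vertex 0.000 0.000 7.770
      vertex 0.000 12.968 0.000
      vertex 0.000 0.000 0.000
    endloop
  endfacet
  facet normal 1.0000 0.0000 0.0000
    outer loop
      vertex 25.206 0.000 0.000
      vertex 25.206 12.968 0.000
      vertex 25.206 0.000 7.770
    endloop
  endfacet
endsolid part

The G0 Z moves step by Δz≈1.554 mm. The G1 loops shrink linearly with z, so the solid tapers from its base footprint up to z≈7.77. Closing with a flat bottom cap and the tapered top and triangulating gives 8 facets — a wedge (ramp): 25.2 × 13 mm base, rising to 7.77 mm along the y=0 edge and sloping linearly to z=0 at y=13.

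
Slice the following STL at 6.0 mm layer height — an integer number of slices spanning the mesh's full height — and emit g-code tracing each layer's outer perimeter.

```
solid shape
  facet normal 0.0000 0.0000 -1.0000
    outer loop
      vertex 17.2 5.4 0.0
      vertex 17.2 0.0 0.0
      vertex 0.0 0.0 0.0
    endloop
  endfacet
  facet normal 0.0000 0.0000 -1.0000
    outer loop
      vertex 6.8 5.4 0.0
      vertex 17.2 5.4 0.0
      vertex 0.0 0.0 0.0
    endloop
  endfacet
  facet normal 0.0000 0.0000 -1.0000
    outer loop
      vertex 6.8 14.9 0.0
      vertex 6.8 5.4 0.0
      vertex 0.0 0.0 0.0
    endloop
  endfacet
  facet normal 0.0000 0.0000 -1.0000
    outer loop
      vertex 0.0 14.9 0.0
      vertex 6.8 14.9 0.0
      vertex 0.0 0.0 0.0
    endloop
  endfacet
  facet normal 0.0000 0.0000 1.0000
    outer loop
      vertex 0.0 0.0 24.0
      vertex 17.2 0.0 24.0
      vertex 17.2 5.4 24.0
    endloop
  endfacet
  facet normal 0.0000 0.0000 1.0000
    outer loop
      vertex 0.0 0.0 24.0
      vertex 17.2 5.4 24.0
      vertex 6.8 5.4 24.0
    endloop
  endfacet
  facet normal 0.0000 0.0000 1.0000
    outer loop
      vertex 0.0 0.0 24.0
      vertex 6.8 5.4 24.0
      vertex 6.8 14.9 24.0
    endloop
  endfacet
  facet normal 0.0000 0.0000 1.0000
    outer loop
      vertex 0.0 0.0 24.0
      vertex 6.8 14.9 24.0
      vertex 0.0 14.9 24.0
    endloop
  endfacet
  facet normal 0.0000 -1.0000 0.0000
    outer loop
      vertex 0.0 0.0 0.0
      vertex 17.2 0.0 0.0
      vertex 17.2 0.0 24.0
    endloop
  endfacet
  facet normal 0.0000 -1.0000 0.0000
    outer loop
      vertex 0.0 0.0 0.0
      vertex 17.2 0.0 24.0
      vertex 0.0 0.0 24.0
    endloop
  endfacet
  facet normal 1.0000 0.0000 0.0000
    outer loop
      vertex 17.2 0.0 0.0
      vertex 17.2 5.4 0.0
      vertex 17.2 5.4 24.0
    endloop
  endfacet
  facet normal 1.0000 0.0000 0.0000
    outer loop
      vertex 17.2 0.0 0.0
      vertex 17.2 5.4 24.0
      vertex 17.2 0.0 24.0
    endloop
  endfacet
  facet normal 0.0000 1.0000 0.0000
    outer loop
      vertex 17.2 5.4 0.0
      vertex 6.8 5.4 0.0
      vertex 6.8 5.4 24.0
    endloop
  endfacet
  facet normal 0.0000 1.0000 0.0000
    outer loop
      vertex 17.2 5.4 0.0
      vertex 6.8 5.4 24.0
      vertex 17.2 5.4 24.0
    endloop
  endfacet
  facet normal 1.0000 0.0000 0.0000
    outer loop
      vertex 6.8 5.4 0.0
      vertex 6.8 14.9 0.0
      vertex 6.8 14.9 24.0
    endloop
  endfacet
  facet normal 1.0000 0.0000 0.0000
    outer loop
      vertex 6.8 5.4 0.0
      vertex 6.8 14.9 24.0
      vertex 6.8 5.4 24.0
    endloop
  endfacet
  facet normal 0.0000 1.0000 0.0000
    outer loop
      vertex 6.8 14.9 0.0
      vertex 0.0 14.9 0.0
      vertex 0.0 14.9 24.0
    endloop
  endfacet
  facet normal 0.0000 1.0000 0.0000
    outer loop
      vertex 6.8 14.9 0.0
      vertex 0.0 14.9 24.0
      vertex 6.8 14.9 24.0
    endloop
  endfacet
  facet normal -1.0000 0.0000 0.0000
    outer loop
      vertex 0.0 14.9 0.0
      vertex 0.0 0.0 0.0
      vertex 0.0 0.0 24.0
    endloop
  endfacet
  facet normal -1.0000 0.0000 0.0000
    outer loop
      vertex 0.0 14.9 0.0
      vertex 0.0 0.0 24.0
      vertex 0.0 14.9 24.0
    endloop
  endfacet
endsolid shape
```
; perimeter-only toolpath
G21 ; units = mm
G90 ; absolute positioning
G28 ; home
; layer 1
G0 Z6.0
G0 X0.0 Y0.0
G1 X17.2 Y0.0
G1 X17.2 Y5.4
G1 X6.8 Y5.4
G1 X6.8 Y14.9
G1 X0.0 Y14.9
G1 X0.0 Y0.0
; layer 2
G0 Z12.0
G0 X0.0 Y0.0
G1 X17.2 Y0.0
G1 X17.2 Y5.4
G1 X6.8 Y5.4
G1 X6.8 Y14.9
G1 X0.0 Y14.9
G1 X0.0 Y0.0
; layer 3
G0 Z18.0
G0 X0.0 Y0.0
G1 X17.2 Y0.0
G1 X17.2 Y5.4
G1 X6.8 Y5.4
G1 X6.8 Y14.9
G1 X0.0 Y14.9
G1 X0.0 Y0.0
; layer 4
G0 Z24.0
G0 X0.0 Y0.0
G1 X17.2 Y0.0
G1 X17.2 Y5.4
G1 X6.8 Y5.4
G1 X6.8 Y14.9
G1 X0.0 Y14.9
G1 X0.0 Y0.0
M2 ; end

The solid is an L-shaped prism: outer 17.2 × 14.9 mm, arm thicknesses ≈ 5.4 mm (horizontal) and 6.8 mm (vertical), extruded 24 mm in z. Slicing at Δz = 6.0 mm — 4 equal slices spanning the solid's height, so layer i sits at z = i·h/4 — gives 4 non-empty perimeters. Each is a 6-segment closed polygon; G0 lifts to the layer z and rapids to the start vertex, then G1 traces the edges.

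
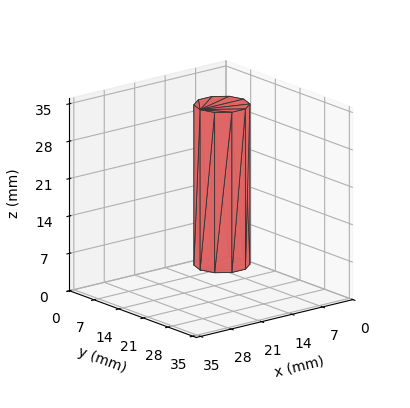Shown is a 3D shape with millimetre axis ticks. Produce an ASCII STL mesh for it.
Reading the render: the shape is a regular 10-sided prism (a cylinder approximated with 10 flat sides), circumscribed radius ≈ 5 mm, height ≈ 30 mm (dimensions read to the nearest mm from the axis ticks). For the STL, each face is triangulated and given an outward normal.

solid part
  facet normal 0.0000 0.0000 -1.0000
    outer loop
      vertex 6.55 9.76 0.00
      vertex 9.05 7.94 0.00
      vertex 10.00 5.00 0.00
    endloop
  endfacet
  facet normal 0.0000 0.0000 -1.0000
    outer loop
      vertex 3.45 9.76 0.00
      vertex 6.55 9.76 0.00
      vertex 10.00 5.00 0.00
    endloop
  endfacet
  facet normal 0.0000 0.0000 -1.0000
    outer loop
      vertex 0.95 7.94 0.00
      vertex 3.45 9.76 0.00
      vertex 10.00 5.00 0.00
    endloop
  endfacet
  facet normal 0.0000 0.0000 -1.0000
    outer loop
      vertex 0.00 5.00 0.00
      vertex 0.95 7.94 0.00
      vertex 10.00 5.00 0.00
    endloop
  endfacet
  facet normal 0.0000 0.0000 -1.0000
    outer loop
      vertex 0.95 2.06 0.00
      vertex 0.00 5.00 0.00
      vertex 10.00 5.00 0.00
    endloop
  endfacet
  facet normal 0.0000 0.0000 -1.0000
    outer loop
      vertex 3.45 0.24 0.00
      vertex 0.95 2.06 0.00
      vertex 10.00 5.00 0.00
    endloop
  endfacet
  facet normal 0.0000 0.0000 -1.0000
    outer loop
      vertex 6.55 0.24 0.00
      vertex 3.45 0.24 0.00
      vertex 10.00 5.00 0.00
    endloop
  endfacet
  facet normal 0.0000 0.0000 -1.0000
    outer loop
      vertex 9.05 2.06 0.00
      vertex 6.55 0.24 0.00
      vertex 10.00 5.00 0.00
    endloop
  endfacet
  facet normal 0.0000 0.0000 1.0000
    outer loop
      vertex 10.00 5.00 30.00
      vertex 9.05 7.94 30.00
      vertex 6.55 9.76 30.00
    endloop
  endfacet
  facet normal 0.0000 0.0000 1.0000
    outer loop
      vertex 10.00 5.00 30.00
      vertex 6.55 9.76 30.00
      vertex 3.45 9.76 30.00
    endloop
  endfacet
  facet normal 0.0000 0.0000 1.0000
    outer loop
      vertex 10.00 5.00 30.00
      vertex 3.45 9.76 30.00
      vertex 0.95 7.94 30.00
    endloop
  endfacet
  facet normal 0.0000 0.0000 1.0000
    outer loop
      vertex 10.00 5.00 30.00
      vertex 0.95 7.94 30.00
      vertex 0.00 5.00 30.00
    endloop
  endfacet
  facet normal 0.0000 0.0000 1.0000
    outer loop
      vertex 10.00 5.00 30.00
      vertex 0.00 5.00 30.00
      vertex 0.95 2.06 30.00
    endloop
  endfacet
  facet normal 0.0000 0.0000 1.0000
    outer loop
      vertex 10.00 5.00 30.00
      vertex 0.95 2.06 30.00
      vertex 3.45 0.24 30.00
    endloop
  endfacet
  facet normal 0.0000 0.0000 1.0000
    outer loop
      vertex 10.00 5.00 30.00
      vertex 3.45 0.24 30.00
      vertex 6.55 0.24 30.00
    endloop
  endfacet
  facet normal 0.0000 0.0000 1.0000
    outer loop
      vertex 10.00 5.00 30.00
      vertex 6.55 0.24 30.00
      vertex 9.05 2.06 30.00
    endloop
  endfacet
  facet normal 0.9516 0.3075 0.0000
    outer loop
      vertex 10.00 5.00 0.00
      vertex 9.05 7.94 0.00
      vertex 9.05 7.94 30.00
    endloop
  endfacet
  facet normal 0.9516 0.3075 0.0000
    outer loop
      vertex 10.00 5.00 0.00
      vertex 9.05 7.94 30.00
      vertex 10.00 5.00 30.00
    endloop
  endfacet
  facet normal 0.5886 0.8085 0.0000
    outer loop
      vertex 9.05 7.94 0.00
      vertex 6.55 9.76 0.00
      vertex 6.55 9.76 30.00
    endloop
  endfacet
  facet normal 0.5886 0.8085 0.0000
    outer loop
      vertex 9.05 7.94 0.00
      vertex 6.55 9.76 30.00
      vertex 9.05 7.94 30.00
    endloop
  endfacet
  facet normal 0.0000 1.0000 0.0000
    outer loop
      vertex 6.55 9.76 0.00
      vertex 3.45 9.76 0.00
      vertex 3.45 9.76 30.00
    endloop
  endfacet
  facet normal 0.0000 1.0000 0.0000
    outer loop
      vertex 6.55 9.76 0.00
      vertex 3.45 9.76 30.00
      vertex 6.55 9.76 30.00
    endloop
  endfacet
  facet normal -0.5886 0.8085 0.0000
    outer loop
      vertex 3.45 9.76 0.00
      vertex 0.95 7.94 0.00
      vertex 0.95 7.94 30.00
    endloop
  endfacet
  facet normal -0.5886 0.8085 0.0000
    outer loop
      vertex 3.45 9.76 0.00
      vertex 0.95 7.94 30.00
      vertex 3.45 9.76 30.00
    endloop
  endfacet
  facet normal -0.9516 0.3075 0.0000
    outer loop
      vertex 0.95 7.94 0.00
      vertex 0.00 5.00 0.00
      vertex 0.00 5.00 30.00
    endloop
  endfacet
  facet normal -0.9516 0.3075 0.0000
    outer loop
      vertex 0.95 7.94 0.00
      vertex 0.00 5.00 30.00
      vertex 0.95 7.94 30.00
    endloop
  endfacet
  facet normal -0.9516 -0.3075 0.0000
    outer loop
      vertex 0.00 5.00 0.00
      vertex 0.95 2.06 0.00
      vertex 0.95 2.06 30.00
    endloop
  endfacet
  facet normal -0.9516 -0.3075 0.0000
    outer loop
      vertex 0.00 5.00 0.00
      vertex 0.95 2.06 30.00
      vertex 0.00 5.00 30.00
    endloop
  endfacet
  facet normal -0.5886 -0.8085 0.0000
    outer loop
      vertex 0.95 2.06 0.00
      vertex 3.45 0.24 0.00
      vertex 3.45 0.24 30.00
    endloop
  endfacet
  facet normal -0.5886 -0.8085 0.0000
    outer loop
      vertex 0.95 2.06 0.00
      vertex 3.45 0.24 30.00
      vertex 0.95 2.06 30.00
    endloop
  endfacet
  facet normal 0.0000 -1.0000 0.0000
    outer loop
      vertex 3.45 0.24 0.00
      vertex 6.55 0.24 0.00
      vertex 6.55 0.24 30.00
    endloop
  endfacet
  facet normal 0.0000 -1.0000 0.0000
    outer loop
      vertex 3.45 0.24 0.00
      vertex 6.55 0.24 30.00
      vertex 3.45 0.24 30.00
    endloop
  endfacet
  facet normal 0.5886 -0.8085 0.0000
    outer loop
      vertex 6.55 0.24 0.00
      vertex 9.05 2.06 0.00
      vertex 9.05 2.06 30.00
    endloop
  endfacet
  facet normal 0.5886 -0.8085 0.0000
    outer loop
      vertex 6.55 0.24 0.00
      vertex 9.05 2.06 30.00
      vertex 6.55 0.24 30.00
    endloop
  endfacet
  facet normal 0.9516 -0.3075 0.0000
    outer loop
      vertex 9.05 2.06 0.00
      vertex 10.00 5.00 0.00
      vertex 10.00 5.00 30.00
    endloop
  endfacet
  facet normal 0.9516 -0.3075 0.0000
    outer loop
      vertex 9.05 2.06 0.00
      vertex 10.00 5.00 30.00
      vertex 9.05 2.06 30.00
    endloop
  endfacet
endsolid part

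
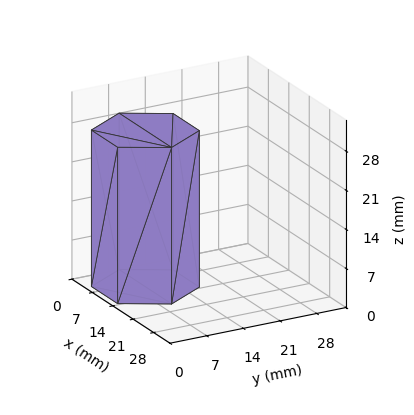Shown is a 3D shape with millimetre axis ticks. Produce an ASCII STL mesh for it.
Reading the render: the shape is a regular 6-sided prism (a cylinder approximated with 6 flat sides), circumscribed radius ≈ 9 mm, height ≈ 28 mm (dimensions read to the nearest mm from the axis ticks). For the STL, each face is triangulated and given an outward normal.

solid part
  facet normal 0.0000 0.0000 -1.0000
    outer loop
      vertex 4.500 16.794 0.000
      vertex 13.500 16.794 0.000
      vertex 18.000 9.000 0.000
    endloop
  endfacet
  facet normal 0.0000 0.0000 -1.0000
    outer loop
      vertex 0.000 9.000 0.000
      vertex 4.500 16.794 0.000
      vertex 18.000 9.000 0.000
    endloop
  endfacet
  facet normal 0.0000 0.0000 -1.0000
    outer loop
      vertex 4.500 1.206 0.000
      vertex 0.000 9.000 0.000
      vertex 18.000 9.000 0.000
    endloop
  endfacet
  facet normal 0.0000 0.0000 -1.0000
    outer loop
      vertex 13.500 1.206 0.000
      vertex 4.500 1.206 0.000
      vertex 18.000 9.000 0.000
    endloop
  endfacet
  facet normal 0.0000 0.0000 1.0000
    outer loop
      vertex 18.000 9.000 28.000
      vertex 13.500 16.794 28.000
      vertex 4.500 16.794 28.000
    endloop
  endfacet
  facet normal 0.0000 0.0000 1.0000
    outer loop
      vertex 18.000 9.000 28.000
      vertex 4.500 16.794 28.000
      vertex 0.000 9.000 28.000
    endloop
  endfacet
  facet normal 0.0000 0.0000 1.0000
    outer loop
      vertex 18.000 9.000 28.000
      vertex 0.000 9.000 28.000
      vertex 4.500 1.206 28.000
    endloop
  endfacet
  facet normal 0.0000 0.0000 1.0000
    outer loop
      vertex 18.000 9.000 28.000
      vertex 4.500 1.206 28.000
      vertex 13.500 1.206 28.000
    endloop
  endfacet
  facet normal 0.8660 0.5000 0.0000
    outer loop
      vertex 18.000 9.000 0.000
      vertex 13.500 16.794 0.000
      vertex 13.500 16.794 28.000
    endloop
  endfacet
  facet normal 0.8660 0.5000 0.0000
    outer loop
      vertex 18.000 9.000 0.000
      vertex 13.500 16.794 28.000
      vertex 18.000 9.000 28.000
    endloop
  endfacet
  facet normal 0.0000 1.0000 0.0000
    outer loop
      vertex 13.500 16.794 0.000
      vertex 4.500 16.794 0.000
      vertex 4.500 16.794 28.000
    endloop
  endfacet
  facet normal 0.0000 1.0000 0.0000
    outer loop
      vertex 13.500 16.794 0.000
      vertex 4.500 16.794 28.000
      vertex 13.500 16.794 28.000
    endloop
  endfacet
  facet normal -0.8660 0.5000 0.0000
    outer loop
      vertex 4.500 16.794 0.000
      vertex 0.000 9.000 0.000
      vertex 0.000 9.000 28.000
    endloop
  endfacet
  facet normal -0.8660 0.5000 0.0000
    outer loop
      vertex 4.500 16.794 0.000
      vertex 0.000 9.000 28.000
      vertex 4.500 16.794 28.000
    endloop
  endfacet
  facet normal -0.8660 -0.5000 0.0000
    outer loop
      vertex 0.000 9.000 0.000
      vertex 4.500 1.206 0.000
      vertex 4.500 1.206 28.000
    endloop
  endfacet
  facet normal -0.8660 -0.5000 0.0000
    outer loop
      vertex 0.000 9.000 0.000
      vertex 4.500 1.206 28.000
      vertex 0.000 9.000 28.000
    endloop
  endfacet
  facet normal 0.0000 -1.0000 0.0000
    outer loop
      vertex 4.500 1.206 0.000
      vertex 13.500 1.206 0.000
      vertex 13.500 1.206 28.000
    endloop
  endfacet
  facet normal 0.0000 -1.0000 0.0000
    outer loop
      vertex 4.500 1.206 0.000
      vertex 13.500 1.206 28.000
      vertex 4.500 1.206 28.000
    endloop
  endfacet
  facet normal 0.8660 -0.5000 0.0000
    outer loop
      vertex 13.500 1.206 0.000
      vertex 18.000 9.000 0.000
      vertex 18.000 9.000 28.000
    endloop
  endfacet
  facet normal 0.8660 -0.5000 0.0000
    outer loop
      vertex 13.500 1.206 0.000
      vertex 18.000 9.000 28.000
      vertex 13.500 1.206 28.000
    endloop
  endfacet
endsolid part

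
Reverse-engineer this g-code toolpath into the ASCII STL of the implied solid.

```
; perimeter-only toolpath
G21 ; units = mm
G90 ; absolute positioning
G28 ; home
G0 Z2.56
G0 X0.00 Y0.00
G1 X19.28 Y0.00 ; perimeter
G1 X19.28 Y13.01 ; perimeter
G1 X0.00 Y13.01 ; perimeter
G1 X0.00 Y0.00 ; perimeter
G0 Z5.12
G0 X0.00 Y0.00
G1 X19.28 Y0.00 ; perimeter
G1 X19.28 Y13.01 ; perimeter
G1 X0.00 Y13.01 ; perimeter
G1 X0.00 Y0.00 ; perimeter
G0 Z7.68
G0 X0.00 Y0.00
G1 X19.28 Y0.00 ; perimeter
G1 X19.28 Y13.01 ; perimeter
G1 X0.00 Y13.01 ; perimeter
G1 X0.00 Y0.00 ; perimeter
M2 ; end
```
solid part
  facet normal 0.0000 0.0000 -1.0000
    outer loop
      vertex 19.28 13.01 0.00
      vertex 19.28 0.00 0.00
      vertex 0.00 0.00 0.00
    endloop
  endfacet
  facet normal 0.0000 0.0000 -1.0000
    outer loop
      vertex 0.00 13.01 0.00
      vertex 19.28 13.01 0.00
      vertex 0.00 0.00 0.00
    endloop
  endfacet
  facet normal 0.0000 0.0000 1.0000
    outer loop
      vertex 0.00 0.00 7.68
      vertex 19.28 0.00 7.68
      vertex 19.28 13.01 7.68
    endloop
  endfacet
  facet normal 0.0000 0.0000 1.0000
    outer loop
      vertex 0.00 0.00 7.68
      vertex 19.28 13.01 7.68
      vertex 0.00 13.01 7.68
    endloop
  endfacet
  facet normal 0.0000 -1.0000 0.0000
    outer loop
      vertex 0.00 0.00 0.00
      vertex 19.28 0.00 0.00
      vertex 19.28 0.00 7.68
    endloop
  endfacet
  facet normal 0.0000 -1.0000 0.0000
    outer loop
      vertex 0.00 0.00 0.00
      vertex 19.28 0.00 7.68
      vertex 0.00 0.00 7.68
    endloop
  endfacet
  facet normal 0.0000 1.0000 0.0000
    outer loop
      vertex 19.28 13.01 7.68
      vertex 19.28 13.01 0.00
      vertex 0.00 13.01 0.00
    endloop
  endfacet
  facet normal 0.0000 1.0000 0.0000
    outer loop
      vertex 0.00 13.01 7.68
      vertex 19.28 13.01 7.68
      vertex 0.00 13.01 0.00
    endloop
  endfacet
  facet normal -1.0000 0.0000 0.0000
    outer loop
      vertex 0.00 13.01 7.68
      vertex 0.00 13.01 0.00
      vertex 0.00 0.00 0.00
    endloop
  endfacet
  facet normal -1.0000 0.0000 0.0000
    outer loop
      vertex 0.00 0.00 7.68
      vertex 0.00 13.01 7.68
      vertex 0.00 0.00 0.00
    endloop
  endfacet
  facet normal 1.0000 0.0000 0.0000
    outer loop
      vertex 19.28 0.00 0.00
      vertex 19.28 13.01 0.00
      vertex 19.28 13.01 7.68
    endloop
  endfacet
  facet normal 1.0000 0.0000 0.0000
    outer loop
      vertex 19.28 0.00 0.00
      vertex 19.28 13.01 7.68
      vertex 19.28 0.00 7.68
    endloop
  endfacet
endsolid part

The G0 Z moves step by Δz≈2.56 mm. Every layer's G1 loop is the same polygon, so the solid is a straight extrusion of it from z=0 to z≈7.68. Closing with flat bottom and top caps and triangulating gives 12 facets — a rectangular box, roughly 19.3 × 13 mm footprint and 7.68 mm tall.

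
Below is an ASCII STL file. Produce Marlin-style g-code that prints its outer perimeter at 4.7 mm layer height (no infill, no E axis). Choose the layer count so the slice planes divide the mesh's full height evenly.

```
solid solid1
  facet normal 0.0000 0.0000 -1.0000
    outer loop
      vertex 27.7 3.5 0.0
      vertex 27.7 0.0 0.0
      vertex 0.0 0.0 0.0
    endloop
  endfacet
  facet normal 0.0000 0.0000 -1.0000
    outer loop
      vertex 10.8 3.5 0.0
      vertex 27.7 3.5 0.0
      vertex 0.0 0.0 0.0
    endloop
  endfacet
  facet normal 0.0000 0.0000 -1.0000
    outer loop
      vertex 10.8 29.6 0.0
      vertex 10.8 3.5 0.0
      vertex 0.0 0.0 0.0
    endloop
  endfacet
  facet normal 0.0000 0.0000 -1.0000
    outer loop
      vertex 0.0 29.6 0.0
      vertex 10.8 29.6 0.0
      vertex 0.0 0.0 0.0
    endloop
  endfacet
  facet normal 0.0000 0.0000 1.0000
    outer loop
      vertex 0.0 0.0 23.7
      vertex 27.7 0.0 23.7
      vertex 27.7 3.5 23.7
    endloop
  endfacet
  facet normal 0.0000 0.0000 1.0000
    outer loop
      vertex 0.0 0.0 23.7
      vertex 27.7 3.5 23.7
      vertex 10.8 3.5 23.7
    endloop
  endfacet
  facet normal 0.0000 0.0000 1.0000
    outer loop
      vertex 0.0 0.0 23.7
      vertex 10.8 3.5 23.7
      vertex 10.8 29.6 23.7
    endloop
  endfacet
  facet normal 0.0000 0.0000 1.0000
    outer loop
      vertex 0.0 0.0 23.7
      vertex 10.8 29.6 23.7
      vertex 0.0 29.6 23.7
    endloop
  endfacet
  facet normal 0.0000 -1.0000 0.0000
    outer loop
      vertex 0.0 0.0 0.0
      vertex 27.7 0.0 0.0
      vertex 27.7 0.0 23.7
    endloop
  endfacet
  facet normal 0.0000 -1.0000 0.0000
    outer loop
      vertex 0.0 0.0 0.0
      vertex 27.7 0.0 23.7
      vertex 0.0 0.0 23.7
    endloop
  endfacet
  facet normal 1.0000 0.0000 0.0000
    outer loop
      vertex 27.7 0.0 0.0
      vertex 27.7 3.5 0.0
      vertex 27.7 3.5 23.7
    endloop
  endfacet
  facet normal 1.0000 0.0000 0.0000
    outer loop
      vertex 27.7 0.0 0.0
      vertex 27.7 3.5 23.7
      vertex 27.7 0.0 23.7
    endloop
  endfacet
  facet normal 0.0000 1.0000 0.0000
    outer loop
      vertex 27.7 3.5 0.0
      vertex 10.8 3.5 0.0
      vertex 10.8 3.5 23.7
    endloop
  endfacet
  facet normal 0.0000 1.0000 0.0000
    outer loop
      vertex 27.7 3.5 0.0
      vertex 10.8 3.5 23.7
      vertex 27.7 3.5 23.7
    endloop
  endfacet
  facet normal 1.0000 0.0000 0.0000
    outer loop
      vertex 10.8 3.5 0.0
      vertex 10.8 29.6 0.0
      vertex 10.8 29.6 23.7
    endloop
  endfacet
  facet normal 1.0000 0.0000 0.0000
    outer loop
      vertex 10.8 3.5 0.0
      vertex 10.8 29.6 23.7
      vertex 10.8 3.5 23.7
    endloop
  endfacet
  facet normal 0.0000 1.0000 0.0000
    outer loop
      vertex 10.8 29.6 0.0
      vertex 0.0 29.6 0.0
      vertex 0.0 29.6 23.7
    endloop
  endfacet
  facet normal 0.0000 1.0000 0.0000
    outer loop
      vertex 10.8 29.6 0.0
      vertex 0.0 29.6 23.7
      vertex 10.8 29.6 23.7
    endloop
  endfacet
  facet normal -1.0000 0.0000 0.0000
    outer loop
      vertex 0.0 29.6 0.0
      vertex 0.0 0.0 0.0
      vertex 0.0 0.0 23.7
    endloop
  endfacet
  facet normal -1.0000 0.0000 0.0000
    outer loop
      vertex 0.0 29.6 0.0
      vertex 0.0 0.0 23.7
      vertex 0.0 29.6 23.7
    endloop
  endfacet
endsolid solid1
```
; perimeter-only toolpath
G21 ; units = mm
G90 ; absolute positioning
G28 ; home
; layer 1
G0 Z4.7
G0 X0.0 Y0.0
G1 X27.7 Y0.0
G1 X27.7 Y3.5
G1 X10.8 Y3.5
G1 X10.8 Y29.6
G1 X0.0 Y29.6
G1 X0.0 Y0.0
; layer 2
G0 Z9.5
G0 X0.0 Y0.0
G1 X27.7 Y0.0
G1 X27.7 Y3.5
G1 X10.8 Y3.5
G1 X10.8 Y29.6
G1 X0.0 Y29.6
G1 X0.0 Y0.0
; layer 3
G0 Z14.2
G0 X0.0 Y0.0
G1 X27.7 Y0.0
G1 X27.7 Y3.5
G1 X10.8 Y3.5
G1 X10.8 Y29.6
G1 X0.0 Y29.6
G1 X0.0 Y0.0
; layer 4
G0 Z19.0
G0 X0.0 Y0.0
G1 X27.7 Y0.0
G1 X27.7 Y3.5
G1 X10.8 Y3.5
G1 X10.8 Y29.6
G1 X0.0 Y29.6
G1 X0.0 Y0.0
; layer 5
G0 Z23.7
G0 X0.0 Y0.0
G1 X27.7 Y0.0
G1 X27.7 Y3.5
G1 X10.8 Y3.5
G1 X10.8 Y29.6
G1 X0.0 Y29.6
G1 X0.0 Y0.0
M2 ; end

The solid is an L-shaped prism: outer 27.7 × 29.6 mm, arm thicknesses ≈ 3.5 mm (horizontal) and 10.8 mm (vertical), extruded 23.7 mm in z. Slicing at Δz = 4.7 mm — 5 equal slices spanning the solid's height, so layer i sits at z = i·h/5 — gives 5 non-empty perimeters. Each is a 6-segment closed polygon; G0 lifts to the layer z and rapids to the start vertex, then G1 traces the edges.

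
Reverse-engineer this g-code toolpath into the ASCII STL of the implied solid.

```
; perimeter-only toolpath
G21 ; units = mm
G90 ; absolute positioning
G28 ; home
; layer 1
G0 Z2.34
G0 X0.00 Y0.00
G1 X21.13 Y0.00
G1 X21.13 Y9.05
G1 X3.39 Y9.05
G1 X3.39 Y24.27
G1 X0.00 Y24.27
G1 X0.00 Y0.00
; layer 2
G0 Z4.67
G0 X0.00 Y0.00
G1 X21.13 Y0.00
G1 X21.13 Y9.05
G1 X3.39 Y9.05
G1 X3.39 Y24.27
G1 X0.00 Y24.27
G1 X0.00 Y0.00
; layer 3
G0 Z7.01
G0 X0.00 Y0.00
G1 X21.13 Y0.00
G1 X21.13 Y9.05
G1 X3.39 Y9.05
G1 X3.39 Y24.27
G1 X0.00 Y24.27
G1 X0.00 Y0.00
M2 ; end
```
solid part
  facet normal 0.0000 0.0000 -1.0000
    outer loop
      vertex 21.13 9.05 0.00
      vertex 21.13 0.00 0.00
      vertex 0.00 0.00 0.00
    endloop
  endfacet
  facet normal 0.0000 0.0000 -1.0000
    outer loop
      vertex 3.39 9.05 0.00
      vertex 21.13 9.05 0.00
      vertex 0.00 0.00 0.00
    endloop
  endfacet
  facet normal 0.0000 0.0000 -1.0000
    outer loop
      vertex 3.39 24.27 0.00
      vertex 3.39 9.05 0.00
      vertex 0.00 0.00 0.00
    endloop
  endfacet
  facet normal 0.0000 0.0000 -1.0000
    outer loop
      vertex 0.00 24.27 0.00
      vertex 3.39 24.27 0.00
      vertex 0.00 0.00 0.00
    endloop
  endfacet
  facet normal 0.0000 0.0000 1.0000
    outer loop
      vertex 0.00 0.00 7.01
      vertex 21.13 0.00 7.01
      vertex 21.13 9.05 7.01
    endloop
  endfacet
  facet normal 0.0000 0.0000 1.0000
    outer loop
      vertex 0.00 0.00 7.01
      vertex 21.13 9.05 7.01
      vertex 3.39 9.05 7.01
    endloop
  endfacet
  facet normal 0.0000 0.0000 1.0000
    outer loop
      vertex 0.00 0.00 7.01
      vertex 3.39 9.05 7.01
      vertex 3.39 24.27 7.01
    endloop
  endfacet
  facet normal 0.0000 0.0000 1.0000
    outer loop
      vertex 0.00 0.00 7.01
      vertex 3.39 24.27 7.01
      vertex 0.00 24.27 7.01
    endloop
  endfacet
  facet normal 0.0000 -1.0000 0.0000
    outer loop
      vertex 0.00 0.00 0.00
      vertex 21.13 0.00 0.00
      vertex 21.13 0.00 7.01
    endloop
  endfacet
  facet normal 0.0000 -1.0000 0.0000
    outer loop
      vertex 0.00 0.00 0.00
      vertex 21.13 0.00 7.01
      vertex 0.00 0.00 7.01
    endloop
  endfacet
  facet normal 1.0000 0.0000 0.0000
    outer loop
      vertex 21.13 0.00 0.00
      vertex 21.13 9.05 0.00
      vertex 21.13 9.05 7.01
    endloop
  endfacet
  facet normal 1.0000 0.0000 0.0000
    outer loop
      vertex 21.13 0.00 0.00
      vertex 21.13 9.05 7.01
      vertex 21.13 0.00 7.01
    endloop
  endfacet
  facet normal 0.0000 1.0000 0.0000
    outer loop
      vertex 21.13 9.05 0.00
      vertex 3.39 9.05 0.00
      vertex 3.39 9.05 7.01
    endloop
  endfacet
  facet normal 0.0000 1.0000 0.0000
    outer loop
      vertex 21.13 9.05 0.00
      vertex 3.39 9.05 7.01
      vertex 21.13 9.05 7.01
    endloop
  endfacet
  facet normal 1.0000 0.0000 0.0000
    outer loop
      vertex 3.39 9.05 0.00
      vertex 3.39 24.27 0.00
      vertex 3.39 24.27 7.01
    endloop
  endfacet
  facet normal 1.0000 0.0000 0.0000
    outer loop
      vertex 3.39 9.05 0.00
      vertex 3.39 24.27 7.01
      vertex 3.39 9.05 7.01
    endloop
  endfacet
  facet normal 0.0000 1.0000 0.0000
    outer loop
      vertex 3.39 24.27 0.00
      vertex 0.00 24.27 0.00
      vertex 0.00 24.27 7.01
    endloop
  endfacet
  facet normal 0.0000 1.0000 0.0000
    outer loop
      vertex 3.39 24.27 0.00
      vertex 0.00 24.27 7.01
      vertex 3.39 24.27 7.01
    endloop
  endfacet
  facet normal -1.0000 0.0000 0.0000
    outer loop
      vertex 0.00 24.27 0.00
      vertex 0.00 0.00 0.00
      vertex 0.00 0.00 7.01
    endloop
  endfacet
  facet normal -1.0000 0.0000 0.0000
    outer loop
      vertex 0.00 24.27 0.00
      vertex 0.00 0.00 7.01
      vertex 0.00 24.27 7.01
    endloop
  endfacet
endsolid part

The G0 Z moves step by Δz≈2.34 mm. Every layer's G1 loop is the same polygon, so the solid is a straight extrusion of it from z=0 to z≈7.01. Closing with flat bottom and top caps and triangulating gives 20 facets — an L-shaped prism: outer 21.1 × 24.3 mm, arm thicknesses ≈ 9.05 mm (horizontal) and 3.39 mm (vertical), extruded 7.01 mm in z.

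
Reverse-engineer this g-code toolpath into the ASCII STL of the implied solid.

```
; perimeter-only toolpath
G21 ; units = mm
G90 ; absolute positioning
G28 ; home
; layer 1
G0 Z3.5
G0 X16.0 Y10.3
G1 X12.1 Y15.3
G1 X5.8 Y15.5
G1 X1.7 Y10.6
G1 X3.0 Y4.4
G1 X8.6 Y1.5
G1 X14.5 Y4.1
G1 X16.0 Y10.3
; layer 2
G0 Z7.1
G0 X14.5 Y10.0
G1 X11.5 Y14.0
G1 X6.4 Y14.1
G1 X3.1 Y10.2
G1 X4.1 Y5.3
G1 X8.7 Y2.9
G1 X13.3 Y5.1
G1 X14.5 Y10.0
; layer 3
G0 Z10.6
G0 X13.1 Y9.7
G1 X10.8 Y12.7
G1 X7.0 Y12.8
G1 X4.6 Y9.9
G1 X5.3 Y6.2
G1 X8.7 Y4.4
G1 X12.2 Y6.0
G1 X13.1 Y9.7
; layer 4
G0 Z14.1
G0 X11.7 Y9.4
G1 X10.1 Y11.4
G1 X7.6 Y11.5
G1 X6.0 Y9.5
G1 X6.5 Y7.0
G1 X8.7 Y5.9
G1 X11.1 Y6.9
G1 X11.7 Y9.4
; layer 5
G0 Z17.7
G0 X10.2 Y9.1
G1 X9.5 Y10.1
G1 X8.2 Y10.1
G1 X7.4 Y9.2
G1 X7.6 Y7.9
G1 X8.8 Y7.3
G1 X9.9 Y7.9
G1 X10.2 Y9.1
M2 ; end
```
solid part
  facet normal 0.0000 0.0000 -1.0000
    outer loop
      vertex 5.2 16.8 0.0
      vertex 12.8 16.6 0.0
      vertex 17.4 10.6 0.0
    endloop
  endfacet
  facet normal 0.0000 0.0000 -1.0000
    outer loop
      vertex 0.3 10.9 0.0
      vertex 5.2 16.8 0.0
      vertex 17.4 10.6 0.0
    endloop
  endfacet
  facet normal 0.0000 0.0000 -1.0000
    outer loop
      vertex 1.8 3.5 0.0
      vertex 0.3 10.9 0.0
      vertex 17.4 10.6 0.0
    endloop
  endfacet
  facet normal 0.0000 0.0000 -1.0000
    outer loop
      vertex 8.6 0.0 0.0
      vertex 1.8 3.5 0.0
      vertex 17.4 10.6 0.0
    endloop
  endfacet
  facet normal 0.0000 0.0000 -1.0000
    outer loop
      vertex 15.6 3.2 0.0
      vertex 8.6 0.0 0.0
      vertex 17.4 10.6 0.0
    endloop
  endfacet
  facet normal 0.7434 0.5700 0.3500
    outer loop
      vertex 17.4 10.6 0.0
      vertex 12.8 16.6 0.0
      vertex 8.8 8.8 21.2
    endloop
  endfacet
  facet normal 0.0246 0.9367 0.3493
    outer loop
      vertex 12.8 16.6 0.0
      vertex 5.2 16.8 0.0
      vertex 8.8 8.8 21.2
    endloop
  endfacet
  facet normal -0.7211 0.5989 0.3484
    outer loop
      vertex 5.2 16.8 0.0
      vertex 0.3 10.9 0.0
      vertex 8.8 8.8 21.2
    endloop
  endfacet
  facet normal -0.9182 -0.1861 0.3497
    outer loop
      vertex 0.3 10.9 0.0
      vertex 1.8 3.5 0.0
      vertex 8.8 8.8 21.2
    endloop
  endfacet
  facet normal -0.4287 -0.8330 0.3498
    outer loop
      vertex 1.8 3.5 0.0
      vertex 8.6 0.0 0.0
      vertex 8.8 8.8 21.2
    endloop
  endfacet
  facet normal 0.3895 -0.8520 0.3500
    outer loop
      vertex 8.6 0.0 0.0
      vertex 15.6 3.2 0.0
      vertex 8.8 8.8 21.2
    endloop
  endfacet
  facet normal 0.9101 -0.2214 0.3504
    outer loop
      vertex 15.6 3.2 0.0
      vertex 17.4 10.6 0.0
      vertex 8.8 8.8 21.2
    endloop
  endfacet
endsolid part

The G0 Z moves step by Δz≈3.5 mm. The G1 loops shrink linearly with z, so the solid tapers from its base footprint up to z≈21.2. Closing with a flat bottom cap and the tapered top and triangulating gives 12 facets — a regular 7-sided pyramid, base circumscribed radius ≈ 8.8 mm, apex at z ≈ 21.2 mm.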